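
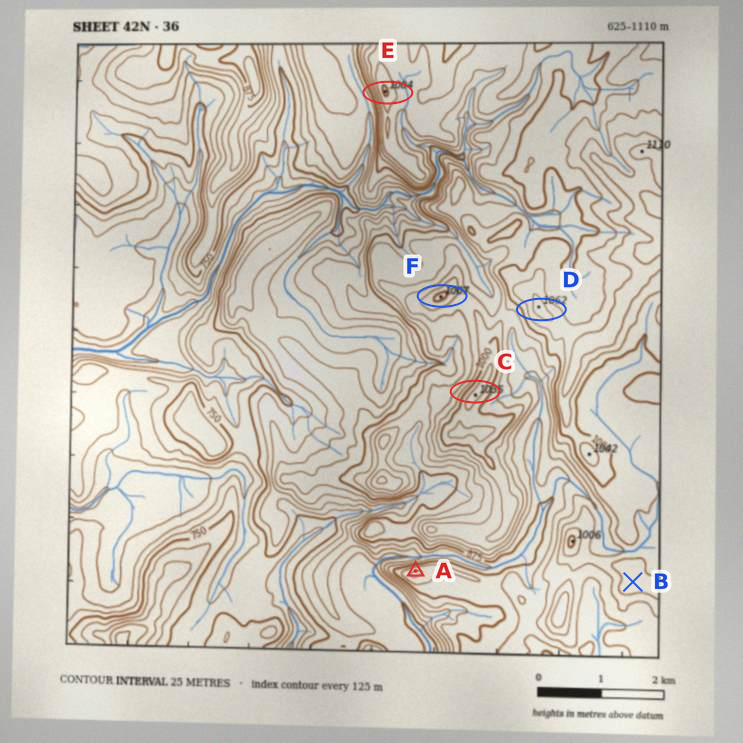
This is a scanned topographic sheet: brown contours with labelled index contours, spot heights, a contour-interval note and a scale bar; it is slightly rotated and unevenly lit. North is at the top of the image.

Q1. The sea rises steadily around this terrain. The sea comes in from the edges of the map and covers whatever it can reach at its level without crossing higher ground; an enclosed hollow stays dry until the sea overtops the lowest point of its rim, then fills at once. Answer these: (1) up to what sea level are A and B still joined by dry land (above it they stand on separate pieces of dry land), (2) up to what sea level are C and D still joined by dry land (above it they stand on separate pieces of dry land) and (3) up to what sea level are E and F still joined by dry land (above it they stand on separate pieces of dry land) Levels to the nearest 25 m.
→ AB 900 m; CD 975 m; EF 950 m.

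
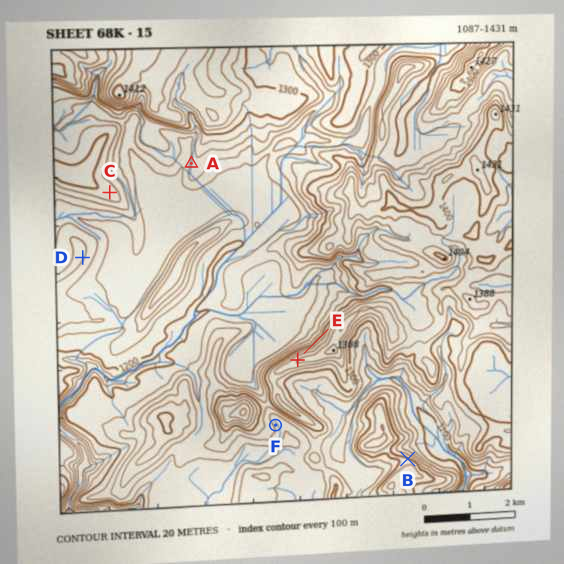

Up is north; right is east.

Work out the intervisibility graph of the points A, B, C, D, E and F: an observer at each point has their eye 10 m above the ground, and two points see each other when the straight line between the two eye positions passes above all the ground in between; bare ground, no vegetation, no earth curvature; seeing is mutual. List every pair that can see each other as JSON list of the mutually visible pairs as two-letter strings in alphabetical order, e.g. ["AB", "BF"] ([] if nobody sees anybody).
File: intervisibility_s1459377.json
["AC", "AD", "AE", "CD", "CE", "DE"]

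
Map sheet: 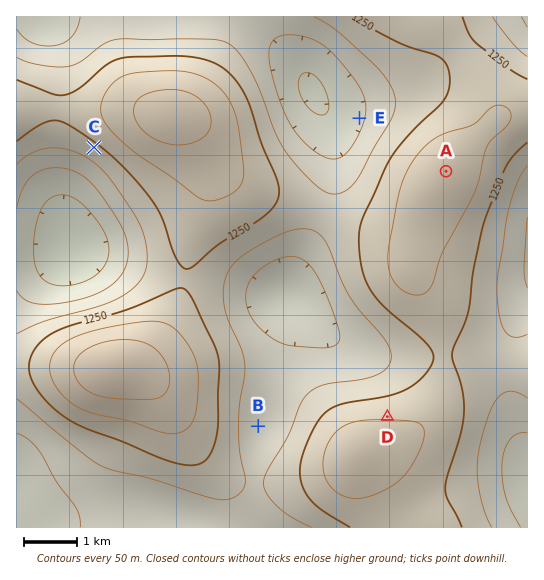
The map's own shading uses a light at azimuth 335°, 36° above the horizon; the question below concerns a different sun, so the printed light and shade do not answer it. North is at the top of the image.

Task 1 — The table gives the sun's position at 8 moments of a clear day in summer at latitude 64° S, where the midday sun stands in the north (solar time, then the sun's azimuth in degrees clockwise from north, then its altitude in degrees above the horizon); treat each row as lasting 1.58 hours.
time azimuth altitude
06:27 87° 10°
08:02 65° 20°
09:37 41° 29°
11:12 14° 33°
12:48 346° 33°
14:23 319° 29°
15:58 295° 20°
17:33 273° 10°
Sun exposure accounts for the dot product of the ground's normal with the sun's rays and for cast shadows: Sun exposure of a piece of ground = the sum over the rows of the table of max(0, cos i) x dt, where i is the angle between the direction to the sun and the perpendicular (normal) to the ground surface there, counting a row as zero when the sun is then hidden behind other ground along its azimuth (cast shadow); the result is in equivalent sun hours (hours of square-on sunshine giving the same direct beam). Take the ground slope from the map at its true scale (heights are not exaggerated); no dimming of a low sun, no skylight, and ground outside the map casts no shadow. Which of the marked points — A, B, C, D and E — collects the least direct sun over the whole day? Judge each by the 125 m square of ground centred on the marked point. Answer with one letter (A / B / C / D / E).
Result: C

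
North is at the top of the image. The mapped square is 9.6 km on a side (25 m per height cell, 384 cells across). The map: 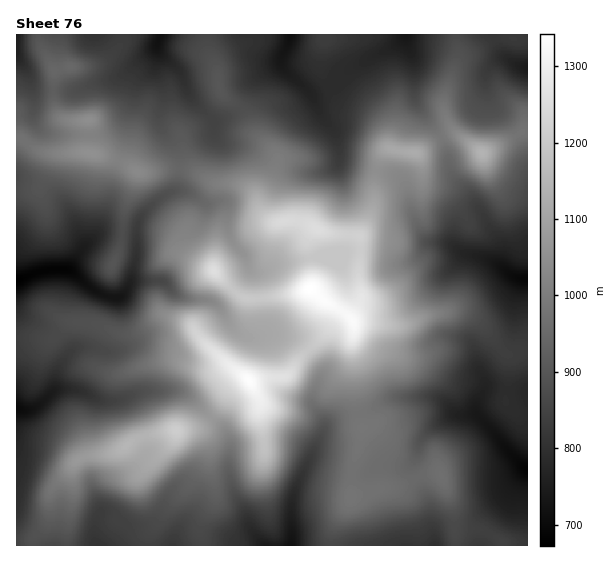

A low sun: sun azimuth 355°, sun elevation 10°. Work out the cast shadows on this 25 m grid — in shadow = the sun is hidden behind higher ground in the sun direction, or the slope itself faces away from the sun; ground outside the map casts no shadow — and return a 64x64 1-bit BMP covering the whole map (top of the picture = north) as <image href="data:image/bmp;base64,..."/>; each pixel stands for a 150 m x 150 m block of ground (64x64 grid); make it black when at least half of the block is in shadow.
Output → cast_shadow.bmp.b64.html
<image width="64" height="64" href="data:image/bmp;base64,Qk0+AgAAAAAAAD4AAAAoAAAAQAAAAEAAAAABAAEAAAAAAAACAAATCwAAEwsAAAIAAAAAAAAA////AAAAAAAAH/wH4HwAAAD//Afg/8AAAP/8B+D/4AAA//4P8H/gAAD//g/wB/QAAP/+D/AADAAA//8f8AAAAAH//x/wAAAAA/j/P/gAAAAB/H83+AAAAAD8P7H4AAAAAAAf/PwAAAAAAB+8/AAAAAAAD//+AAAAAAAAf/8wAAAAAAB//3AAAAAAAPH/+AAAYAAB+D/8AABwDAP4f//8ABH//5j///wAD8f/EP//+AAAAfwAH//wAAAAAAAP/wYAAAADAA//AAAAAAcAB//gAAAABAAD//sAAAAAAD8f/4AAAAAM/wA/gAAAAH//AA8AAAAA//4AAAAAGAP/+AAAAAA8B+AAAAAAAHw/wAAAAADAfPGAAAAAAf4McAAAAAAb/gQwAAAAADg+AAAAgAAAeBgAAAHDAAD4AMAAAcMAHPgA4QABwAAcOAHzAAAAAAB4A/OAAAAAAHgD88AAAAAM+Af74AAAAAz4D//wAAAAAPgf//AAAADB+D/4AAAAAeH8//AAAAAD4Pz/gAAAAAPgfgAAAAAAAAMDAAAAAAAAAAAAAAAAAAAAAAAAAAAAAAAAAAAAAAAAAAAAAAAAAAAAAAAAAAAAAAAAAAAAAAAAAAABAAAAAAAAAAOAAAAAAAAAAAAAAAAAAAAAAAAAAAAAAwAAAAAAAAAHAAAAAAAAAAAAAAAAAAAAAA=="/>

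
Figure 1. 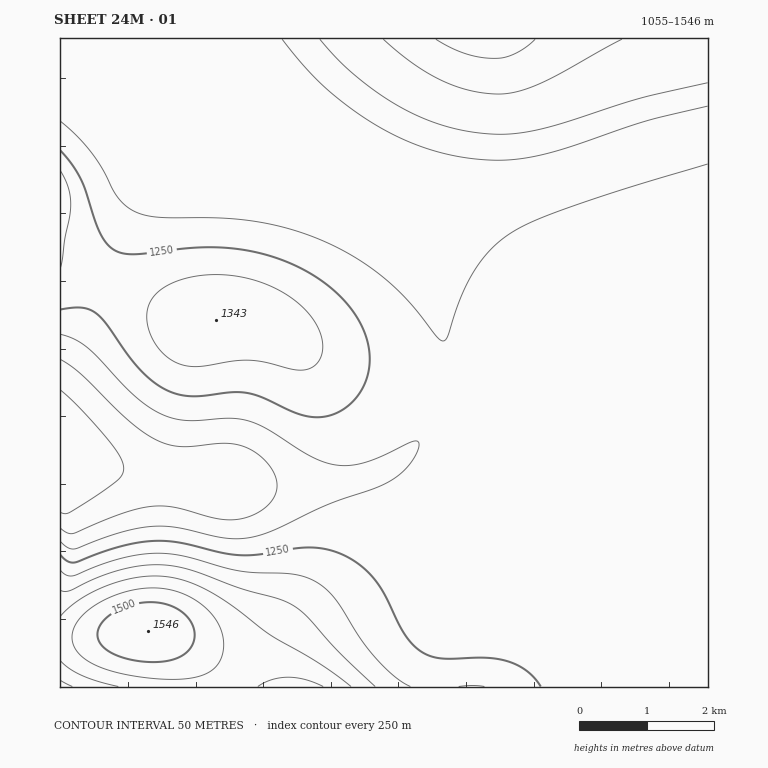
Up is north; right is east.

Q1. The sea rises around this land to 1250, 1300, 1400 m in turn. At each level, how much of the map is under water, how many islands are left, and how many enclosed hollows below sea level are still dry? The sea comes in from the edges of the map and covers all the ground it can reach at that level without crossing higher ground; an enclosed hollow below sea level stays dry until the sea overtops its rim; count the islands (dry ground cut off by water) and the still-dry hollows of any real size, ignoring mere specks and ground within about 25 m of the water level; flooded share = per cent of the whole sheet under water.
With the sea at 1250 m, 79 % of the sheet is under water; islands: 0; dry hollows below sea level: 0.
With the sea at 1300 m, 88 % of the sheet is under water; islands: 1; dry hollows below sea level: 0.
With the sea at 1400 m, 95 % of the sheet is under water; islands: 0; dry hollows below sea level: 0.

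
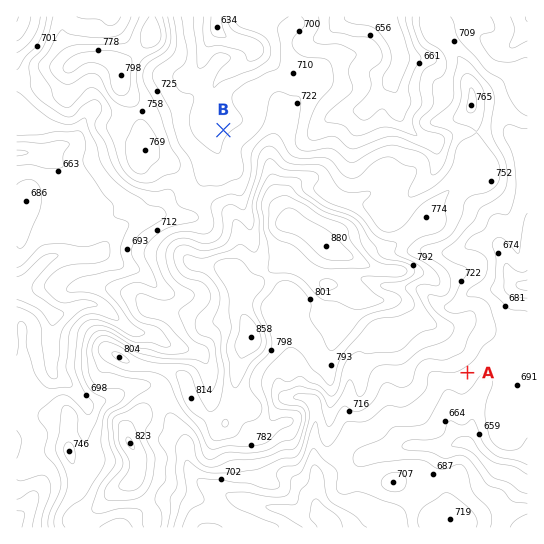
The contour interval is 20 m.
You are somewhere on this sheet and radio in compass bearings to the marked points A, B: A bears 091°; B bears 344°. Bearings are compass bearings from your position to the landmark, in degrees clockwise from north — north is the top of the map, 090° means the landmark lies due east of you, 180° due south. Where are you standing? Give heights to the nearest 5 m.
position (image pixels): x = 292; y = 370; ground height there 770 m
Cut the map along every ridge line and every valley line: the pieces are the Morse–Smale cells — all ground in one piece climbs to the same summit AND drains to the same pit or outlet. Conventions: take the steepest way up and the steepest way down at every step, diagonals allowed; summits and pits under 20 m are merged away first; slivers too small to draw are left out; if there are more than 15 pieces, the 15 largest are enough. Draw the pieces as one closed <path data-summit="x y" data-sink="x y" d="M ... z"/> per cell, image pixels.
<path data-summit="326 246" data-sink="527 483" d="M323 243l-4 0-20 18-16 0-16 13 17 17 3 6 0 5-8 15 12 32-2 12-10 18 4 15 6 4-5 1-8 12 1 12 12-2 16-9 22-4 3-4-2 41 17 27 8-4 10-11 10-4 13-1 21-7 42 2 9-4 9 0 27 26 16 4 17 11 1-122-10-2-20-21-24-14-13-1-12 4-8 0-19-9-20-18-32-1-9-3-19-10-15-2 0-14 4-21z"/><path data-summit="326 246" data-sink="383 17" d="M430 16l-133 0-2 9-8 8-2 12 3 12 13 26 0 8-9 15-9 8-12 33-2 15 6 29 12 22 3 11 19 8 20 16 30 13 6-1 10-9 12-3 14-7 26-22 8-14 16-17 18-14-1-17 7-11 0-14-16 0-22 9-11-1-11-5-11-12-7-13 2-9-7-22 5-9 3-12 29 1 10-6 9-8-16-19z"/><path data-summit="326 246" data-sink="17 289" d="M22 197l-6 1 0 200 17 3 16 14 20 3-1 27 8 29 10-3 2-4-4-32 4-17 0-9-3-4 28-6 14-10 22-4 6 4 6 8 16-6 10-2 6 14 8 9 12 8 12 3 6-16-17-7-3-5-2-24-5-14-5-5-29-7-21-12 6-8 5-23 0-12-19-18-20-7-19-12-30 1 4-16 11-16 0-6-13-8-28 1-12-2-7-3 0-5z"/><path data-summit="326 246" data-sink="527 285" d="M501 129l-25 4-1 13-7 11 1 17-18 14-16 17-8 14-26 22-14 7-12 3-13 10-31-12-4 22 0 14 15 2 19 10 9 3 32 1 20 18 19 9 8 0 12-4 13 1 24 14 20 21 9 1 1-214-17-14z"/><path data-summit="251 337" data-sink="17 289" d="M199 201l-3 1-3 9-4 5-34-1-29 9-27 29 22 12 20 7 19 18 0 12-5 23-6 8 21 12 29 7 5 5 4 9 3 29 3 5 17 7 5-9 0-23 4-16 4-10 7-8 0-8-10-24 3-20-11-10-4-8 10-12 1-25-5-15-9-8z"/><path data-summit="326 246" data-sink="217 27" d="M295 16l-78 0 0 14-9 13-5 16 7 10 13 6-10 12 0 19 3 12-3 23 10 21 9 8 4 7 5 26 8 19 6 31 11 22 17-14 16 0 22-19-12-10-21-10-1-9-12-22-6-29 0-9 11-34 17-20 4-8 0-8-10-20-6-18 2-12 8-8z"/><path data-summit="326 246" data-sink="330 527" d="M187 389l-10 2-16 8 10 20 14 22 2 21 8 15 16 11 33 13-6 0-10 12 11 9 0 6 92-1-15-22 1-26 27-8-16-26 2-41-3 4-22 4-26 13 6 13 2 31 8 12-9-6-15-2-6-6-6-29-8-7-16-22-4-2-6 16-12-3-14-10z"/><path data-summit="121 77" data-sink="17 153" d="M105 57l-20 0-11 6-6 7-3 23-10 6-12 16-10 7 0 31 18 4 25 22 12 16 3 8-2 14 9 3 43-15 8-11 0-15-12-18 8-12-6-36-18-27-1-19-7-7z"/><path data-summit="450 519" data-sink="527 483" d="M467 443l-9 0-9 4-42-2-38 10-25 18 0 13 53-3 17 10 21 24 16 3 3 8 73 0 1-43-18-12-16-4z"/><path data-summit="121 77" data-sink="217 27" d="M137 52l-16 13-1 17 19 31 6 37 8 6 16 7 6 6 10 18 2 8 8 6 10-26 14-16 0-6-6-12 0-12 3-8-3-34 10-12-13-6-7-9-4 9-10 8-24-2-18-11z"/><path data-summit="251 337" data-sink="527 483" d="M266 275l-13 12-9 2-3 20 10 24 0 8-8 10-7 24 0 18 12 13 1 17 9 12 5 0 16-10-3-4 0-10 4-8 5-4 4-1-6-4-4-11 1-8 8-12 3-9-2-11-10-26 8-15 0-5-3-6z"/><path data-summit="471 105" data-sink="383 17" d="M449 45l-20 14-28-2-4 13-5 9 7 22-2 9 4 9 14 16 16 6 6 0 22-9 17-1-5-22 0-23-8-23z"/><path data-summit="130 443" data-sink="17 289" d="M149 385l-14 2-22 12-28 6 3 4 0 9-4 17 4 32-2 4-9 3 0 8 2 16 7 7 13 0 15-14 16-8 5-5 4-15-3-10-8-14-1-9 10-13 24-19-6-9z"/><path data-summit="450 519" data-sink="330 527" d="M343 472l-20 4-6 3-1 26 15 23 122-1-2-7-16-3-21-24-12-8-5-2-20 0-22 1-12 4z"/><path data-summit="130 443" data-sink="330 527" d="M161 399l-10 5-14 13-10 13 1 9 9 18 0 16 6 3 15 3 20 13 31 11 18 12 11-14 6 0-33-13-16-11-8-15-2-21-14-22z"/>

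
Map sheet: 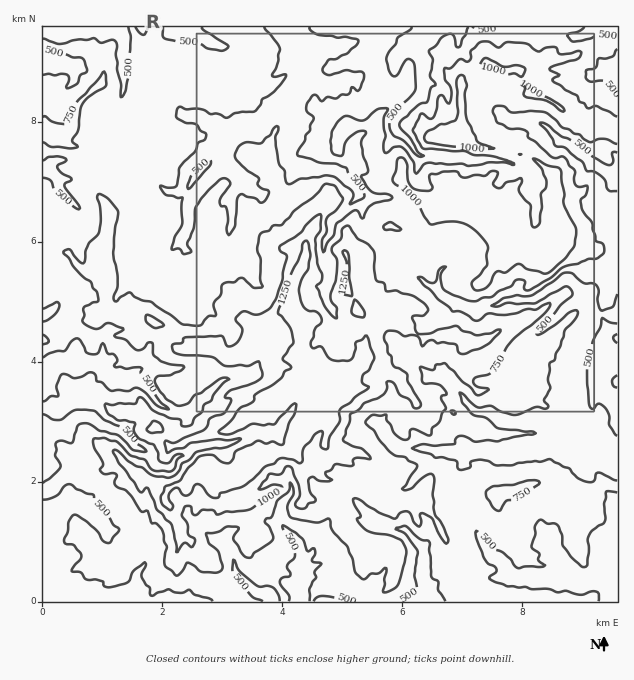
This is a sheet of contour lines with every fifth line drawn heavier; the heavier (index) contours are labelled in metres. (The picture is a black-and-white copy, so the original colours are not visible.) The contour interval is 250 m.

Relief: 290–1470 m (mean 730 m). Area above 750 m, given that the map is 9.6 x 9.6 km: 36.6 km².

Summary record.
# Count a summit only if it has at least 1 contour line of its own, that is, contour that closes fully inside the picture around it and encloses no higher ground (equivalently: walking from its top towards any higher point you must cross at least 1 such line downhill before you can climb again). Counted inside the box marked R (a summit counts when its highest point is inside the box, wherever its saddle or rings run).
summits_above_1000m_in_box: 7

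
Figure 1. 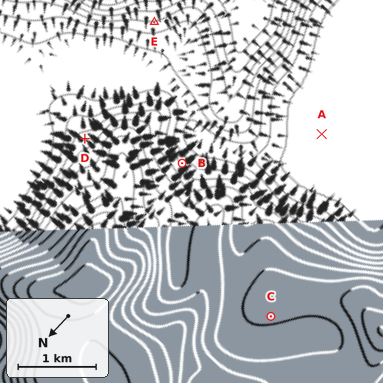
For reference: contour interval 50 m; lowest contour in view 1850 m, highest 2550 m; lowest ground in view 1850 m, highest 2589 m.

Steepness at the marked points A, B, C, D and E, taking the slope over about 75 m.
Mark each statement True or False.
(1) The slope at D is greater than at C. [True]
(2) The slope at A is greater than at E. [False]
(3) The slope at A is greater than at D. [False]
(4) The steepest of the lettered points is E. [False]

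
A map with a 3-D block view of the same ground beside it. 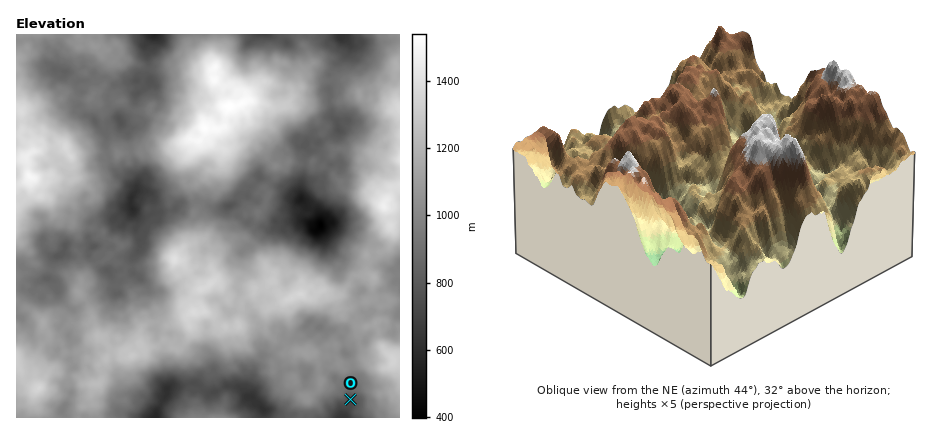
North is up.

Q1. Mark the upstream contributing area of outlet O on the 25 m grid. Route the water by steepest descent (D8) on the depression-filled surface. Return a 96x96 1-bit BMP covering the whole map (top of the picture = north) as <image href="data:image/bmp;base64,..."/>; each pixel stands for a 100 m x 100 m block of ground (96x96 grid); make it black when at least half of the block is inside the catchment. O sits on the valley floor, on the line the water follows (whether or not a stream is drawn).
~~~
<image width="96" height="96" href="data:image/bmp;base64,Qk2+BAAAAAAAAD4AAAAoAAAAYAAAAGAAAAABAAEAAAAAAIAEAAATCwAAEwsAAAIAAAAAAAAA////AAAAAAAAAAAAAAAAAAAAAAAAAAAAAAAAAAAAAAAAAAAAAAAAAAAAAAAAAAAAAAAAAAAAAAAAAAAAAAAAAAAAAAAAAAAAAAAAAAAAGAAAAAAAAAAAAAAAHDwAAAAAAAAAAAAAH/8AAAAAAAAAAAAAH/8AAAAAAAAAAAAAP/8AAAAAAAAAAAAAP/8AAAAAAAAAAAAAP/8AAAAAAAAAAAAAP/8AAAAAAAAAAAAAf/8AAAAAAAAAAAAA//8AAAAAAAAAAAAP//wAAAAAAAAAAAH///AAAAAAAAAAAA////AAAAAAAAAAAB///+AAAAAAAAAAAH///+AAAAAAAAAAAP///+AAAAAAAAAAAf///+AAAAAAAAAAA////8AAAAAAAAAAA///+AAAAAAAAAAAA///8AAAAAAAAAAAA///wAAAAAAAAAAAA///wAAAAAAAAAAAAf//gAAAAAAAAAAAAH//AAAAAAAAAAAAAB//AAAAAAAAAAAAAAf+AAAAAAAAAAAAAADoAAAAAAAAAAAAAABAAAAAAAAAAAAAAAAAAAAAAAAAAAAAAAAAAAAAAAAAAAAAAAAAAAAAAAAAAAAAAAAAAAAAAAAAAAAAAAAAAAAAAAAAAAAAAAAAAAAAAAAAAAAAAAAAAAAAAAAAAAAAAAAAAAAAAAAAAAAAAAAAAAAAAAAAAAAAAAAAAAAAAAAAAAAAAAAAAAAAAAAAAAAAAAAAAAAAAAAAAAAAAAAAAAAAAAAAAAAAAAAAAAAAAAAAAAAAAAAAAAAAAAAAAAAAAAAAAAAAAAAAAAAAAAAAAAAAAAAAAAAAAAAAAAAAAAAAAAAAAAAAAAAAAAAAAAAAAAAAAAAAAAAAAAAAAAAAAAAAAAAAAAAAAAAAAAAAAAAAAAAAAAAAAAAAAAAAAAAAAAAAAAAAAAAAAAAAAAAAAAAAAAAAAAAAAAAAAAAAAAAAAAAAAAAAAAAAAAAAAAAAAAAAAAAAAAAAAAAAAAAAAAAAAAAAAAAAAAAAAAAAAAAAAAAAAAAAAAAAAAAAAAAAAAAAAAAAAAAAAAAAAAAAAAAAAAAAAAAAAAAAAAAAAAAAAAAAAAAAAAAAAAAAAAAAAAAAAAAAAAAAAAAAAAAAAAAAAAAAAAAAAAAAAAAAAAAAAAAAAAAAAAAAAAAAAAAAAAAAAAAAAAAAAAAAAAAAAAAAAAAAAAAAAAAAAAAAAAAAAAAAAAAAAAAAAAAAAAAAAAAAAAAAAAAAAAAAAAAAAAAAAAAAAAAAAAAAAAAAAAAAAAAAAAAAAAAAAAAAAAAAAAAAAAAAAAAAAAAAAAAAAAAAAAAAAAAAAAAAAAAAAAAAAAAAAAAAAAAAAAAAAAAAAAAAAAAAAAAAAAAAAAAAAAAAAAAAAAAAAAAAAAAAAAAAAAAAAAAAAAAAAAAAAAAAAAAAAAAAAAAAAAAAAAAAAAAAAAAAAAAAAAAAAAAAAAAAAAAAAAAAAAAAAAAAAAAAAAAAAAAAAAAAAAAAAAAAAAAAAAAAAAAAAAAAAAAAAAAAAAAAAAAAAAA="/>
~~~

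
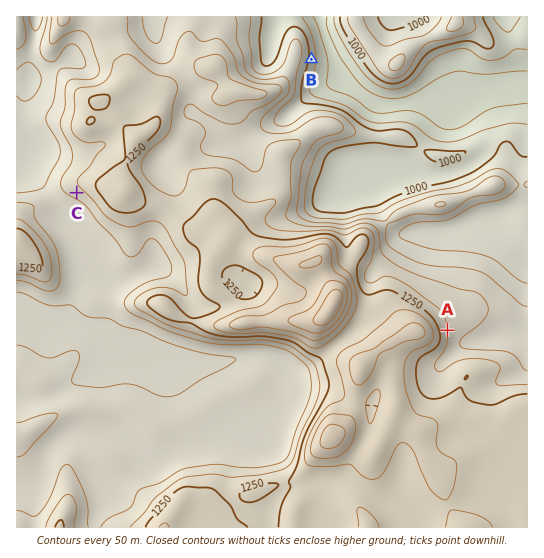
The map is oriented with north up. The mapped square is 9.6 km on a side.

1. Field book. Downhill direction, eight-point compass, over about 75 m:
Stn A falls E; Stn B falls E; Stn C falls SW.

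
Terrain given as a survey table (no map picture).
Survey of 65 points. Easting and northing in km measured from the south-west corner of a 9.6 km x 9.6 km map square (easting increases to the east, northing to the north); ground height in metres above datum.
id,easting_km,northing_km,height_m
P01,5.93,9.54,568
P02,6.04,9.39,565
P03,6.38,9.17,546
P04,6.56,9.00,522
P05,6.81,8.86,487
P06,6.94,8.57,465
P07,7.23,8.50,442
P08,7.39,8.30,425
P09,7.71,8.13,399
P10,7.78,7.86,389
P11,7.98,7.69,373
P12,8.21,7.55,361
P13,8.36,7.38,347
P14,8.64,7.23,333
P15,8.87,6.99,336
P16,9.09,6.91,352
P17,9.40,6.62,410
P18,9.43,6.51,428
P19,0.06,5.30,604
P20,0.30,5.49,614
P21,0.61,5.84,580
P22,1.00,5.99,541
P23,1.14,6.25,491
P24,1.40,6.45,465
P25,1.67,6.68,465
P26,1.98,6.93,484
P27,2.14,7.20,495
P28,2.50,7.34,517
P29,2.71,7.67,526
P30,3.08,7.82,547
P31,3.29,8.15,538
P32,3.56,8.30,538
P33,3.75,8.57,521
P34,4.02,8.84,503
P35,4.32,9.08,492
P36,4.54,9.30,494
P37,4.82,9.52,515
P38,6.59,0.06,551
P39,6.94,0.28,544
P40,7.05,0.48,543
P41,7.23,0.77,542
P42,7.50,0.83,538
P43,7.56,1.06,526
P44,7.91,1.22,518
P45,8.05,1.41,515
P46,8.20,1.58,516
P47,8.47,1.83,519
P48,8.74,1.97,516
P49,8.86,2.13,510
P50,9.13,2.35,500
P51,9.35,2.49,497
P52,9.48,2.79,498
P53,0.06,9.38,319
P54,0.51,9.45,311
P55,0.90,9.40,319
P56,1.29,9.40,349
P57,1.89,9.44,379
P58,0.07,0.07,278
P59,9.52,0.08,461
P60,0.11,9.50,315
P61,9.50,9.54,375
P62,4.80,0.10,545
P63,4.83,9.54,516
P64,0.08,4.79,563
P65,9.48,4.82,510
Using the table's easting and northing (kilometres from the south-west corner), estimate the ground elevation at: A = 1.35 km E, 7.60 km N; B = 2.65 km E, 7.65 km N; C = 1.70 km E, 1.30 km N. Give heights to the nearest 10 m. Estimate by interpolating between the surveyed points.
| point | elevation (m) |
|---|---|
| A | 430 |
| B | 520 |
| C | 340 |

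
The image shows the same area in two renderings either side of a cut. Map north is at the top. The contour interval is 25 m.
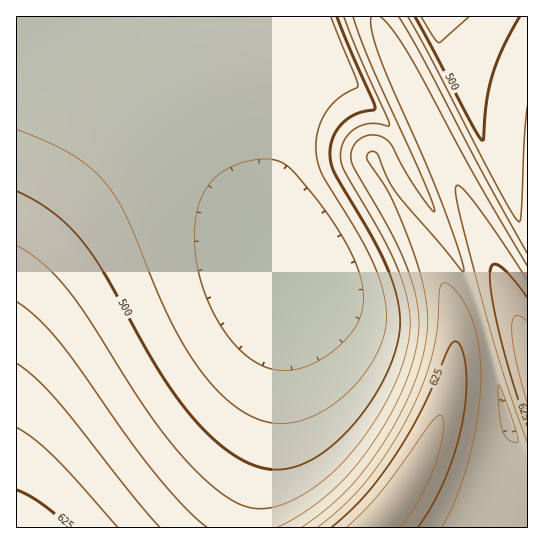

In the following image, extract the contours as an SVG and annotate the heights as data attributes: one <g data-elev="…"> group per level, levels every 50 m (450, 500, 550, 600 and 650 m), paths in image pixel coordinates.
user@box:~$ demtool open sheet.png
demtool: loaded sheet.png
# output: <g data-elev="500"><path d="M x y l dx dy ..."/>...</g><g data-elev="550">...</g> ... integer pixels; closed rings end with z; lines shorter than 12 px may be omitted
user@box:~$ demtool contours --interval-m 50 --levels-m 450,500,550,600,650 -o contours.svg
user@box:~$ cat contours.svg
<g data-elev="450"><path d="M277 370l-15-4-13-9-14-12-11-15-11-19-9-21-6-20-3-21 0-19 2-17 4-15 8-13 9-10 12-8 15-5 16-3 14 1 11 5 9 9 23 27 19 26 14 26 8 20 4 20 0 16-5 13-8 13-12 12-15 11-16 8-16 4z"/></g><g data-elev="500"><path d="M337 17l38 90-1 3-12 2-9 4-14 11-4 7-4 9-1 10 1 9 5 13 35 61 16 32 10 31 3 27-3 17-6 20-9 20-11 18-13 18-15 16-16 14-14 10-14 6-12 4-12 1-10-2-12-3-14-7-25-18-24-26-24-32-20-33-41-75-22-32-14-16-15-13-17-12-20-10"/><path d="M520 17l-17 32-11 26-5 24-3 39-2 2-11-16-56-107"/></g><g data-elev="550"><path d="M207 527l-24-21-32-37-27-36-49-70-20-26-20-21-18-14"/><path d="M527 253l-46-83-59-113-23-40"/><path d="M353 17l17 45 50 109 14 38 0 3-15-19-15-23-12-24-5-6-8-4-9-1-8 3-7 5-4 11 1 11 41 72 18 42 7 32 0 28-6 27-11 28-16 31-20 29-19 23-20 19-24 18-25 13"/></g><g data-elev="600"><path d="M118 527l-63-69-20-18-18-12"/><path d="M442 527l15-32 12-37 9-40 3-39-2-32-7-28-13-24-8-9-6-3-4 2-1 5-3 39-6 30-9 28-14 30-20 34-23 32-22 23-26 21"/><path d="M527 280l-49-73-15-18-6-4-1 8 3 20 27 102 20 67 21 60"/></g><g data-elev="650"><path d="M400 527l19-28 16-34 8-34 0-12-2-4-4 2-7 7-51 70-32 33"/><path d="M527 321l-6-5-6 0-2 4-1 9 3 29 12 45"/></g>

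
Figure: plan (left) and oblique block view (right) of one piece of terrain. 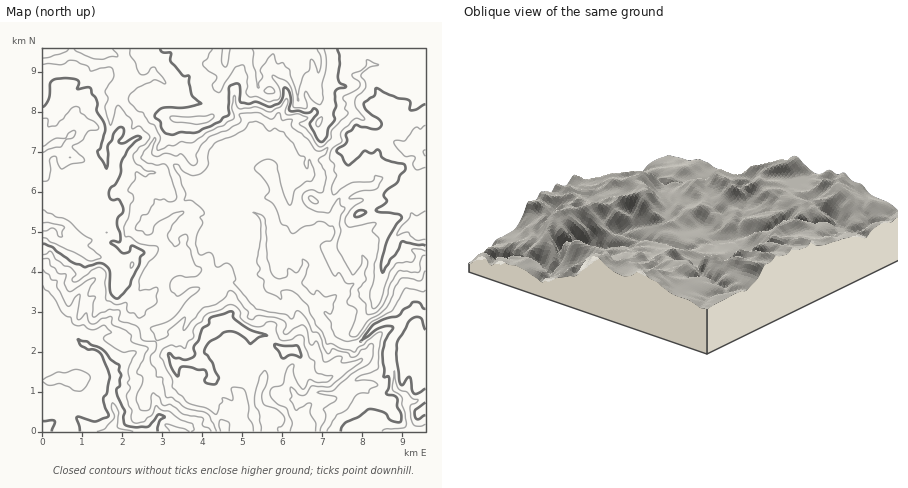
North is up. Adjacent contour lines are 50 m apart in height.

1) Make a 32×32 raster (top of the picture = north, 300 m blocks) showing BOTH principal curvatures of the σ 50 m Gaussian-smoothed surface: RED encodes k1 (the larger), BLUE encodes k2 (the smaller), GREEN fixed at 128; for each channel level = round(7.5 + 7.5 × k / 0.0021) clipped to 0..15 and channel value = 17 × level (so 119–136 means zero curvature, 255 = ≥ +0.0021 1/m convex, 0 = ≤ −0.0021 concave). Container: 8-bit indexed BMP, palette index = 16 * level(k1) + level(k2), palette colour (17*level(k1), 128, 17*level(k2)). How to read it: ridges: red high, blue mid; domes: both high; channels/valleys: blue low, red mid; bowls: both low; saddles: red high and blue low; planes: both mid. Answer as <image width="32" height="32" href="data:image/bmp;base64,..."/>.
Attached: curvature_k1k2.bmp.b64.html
<image width="32" height="32" href="data:image/bmp;base64,Qk02CAAAAAAAADYEAAAoAAAAIAAAACAAAAABAAgAAAAAAAAEAAATCwAAEwsAAAABAAAAAAAAAIAAABGAAAAigAAAM4AAAESAAABVgAAAZoAAAHeAAACIgAAAmYAAAKqAAAC7gAAAzIAAAN2AAADugAAA/4AAAACAEQARgBEAIoARADOAEQBEgBEAVYARAGaAEQB3gBEAiIARAJmAEQCqgBEAu4ARAMyAEQDdgBEA7oARAP+AEQAAgCIAEYAiACKAIgAzgCIARIAiAFWAIgBmgCIAd4AiAIiAIgCZgCIAqoAiALuAIgDMgCIA3YAiAO6AIgD/gCIAAIAzABGAMwAigDMAM4AzAESAMwBVgDMAZoAzAHeAMwCIgDMAmYAzAKqAMwC7gDMAzIAzAN2AMwDugDMA/4AzAACARAARgEQAIoBEADOARABEgEQAVYBEAGaARAB3gEQAiIBEAJmARACqgEQAu4BEAMyARADdgEQA7oBEAP+ARAAAgFUAEYBVACKAVQAzgFUARIBVAFWAVQBmgFUAd4BVAIiAVQCZgFUAqoBVALuAVQDMgFUA3YBVAO6AVQD/gFUAAIBmABGAZgAigGYAM4BmAESAZgBVgGYAZoBmAHeAZgCIgGYAmYBmAKqAZgC7gGYAzIBmAN2AZgDugGYA/4BmAACAdwARgHcAIoB3ADOAdwBEgHcAVYB3AGaAdwB3gHcAiIB3AJmAdwCqgHcAu4B3AMyAdwDdgHcA7oB3AP+AdwAAgIgAEYCIACKAiAAzgIgARICIAFWAiABmgIgAd4CIAIiAiACZgIgAqoCIALuAiADMgIgA3YCIAO6AiAD/gIgAAICZABGAmQAigJkAM4CZAESAmQBVgJkAZoCZAHeAmQCIgJkAmYCZAKqAmQC7gJkAzICZAN2AmQDugJkA/4CZAACAqgARgKoAIoCqADOAqgBEgKoAVYCqAGaAqgB3gKoAiICqAJmAqgCqgKoAu4CqAMyAqgDdgKoA7oCqAP+AqgAAgLsAEYC7ACKAuwAzgLsARIC7AFWAuwBmgLsAd4C7AIiAuwCZgLsAqoC7ALuAuwDMgLsA3YC7AO6AuwD/gLsAAIDMABGAzAAigMwAM4DMAESAzABVgMwAZoDMAHeAzACIgMwAmYDMAKqAzAC7gMwAzIDMAN2AzADugMwA/4DMAACA3QARgN0AIoDdADOA3QBEgN0AVYDdAGaA3QB3gN0AiIDdAJmA3QCqgN0Au4DdAMyA3QDdgN0A7oDdAP+A3QAAgO4AEYDuACKA7gAzgO4ARIDuAFWA7gBmgO4Ad4DuAIiA7gCZgO4AqoDuALuA7gDMgO4A3YDuAO6A7gD/gO4AAID/ABGA/wAigP8AM4D/AESA/wBVgP8AZoD/AHeA/wCIgP8AmYD/AKqA/wC7gP8AzID/AN2A/wDugP8A/4D/AIeHiJaVk7LCspDXonKjtceFppSXx5TnhXV2h5aktLC0h4eGh6jHgbbHkYGXhnPWhoW4hIXGpKSmloWGhobYoOiGhoeXl4KVqOmQtpfYx5aWhba2tZWC1benp3WW19iAooeHh5eGsqWWx5O3x5WWlpV1tqWUk+WAkZKTt6bEoLPGl6eoqJe1g6eVpnTWdJa4pra3hOmQ6NTo54OCo8TApaiHh4aGl5KUl6aWtsa3t5Z2h4eGpZK1p5S29ta3pcCWhoeHh4elhJdzg7bolpSmhoeFpoWW19eloufD5dhyw6iXh4eGdZW4t7a2o5SEptaFhnW3hOWV57OisMCg96Sxp4eHhpSEo4KDhLZ1hoWVyLaW99bGtoLXpJDXtveQ9LDHloaGtNPogsaXp5aWloOlyNekgre3o8eEsqZ11sWQoqG0dpazxMa1o7fHppamhZR1tqaEg5OUt5KTlqZ0+LaWlaR1h8WilbXYkpandoa3hXTHlYaWlbiStaeUhLfXx4V1p4WT6KKTtceldaZ1dpWVhaSGh5aTgqSXh6a0g5b3dXS2lKaSxmKjlueEhbeWpqeVuIaXg7iWlZeGlqejlveEl8OClpfH98am16aWhLimpoaGl6eDp5eVh4eFt5SE56W3kpKnx7aEhJLGprempZV1hneHqIOXl4WYp7W3loWlxpGUtbi3paXIxYN1lpWVt3WHiIeng5eXhoV1dLaHh4T2tci3t5WFl5alhnWVx5WkloaYhqiDl5enhoaS2JZ1dILWp5Z0hoeXlrmFh4WSxbinhoalk4aXlpWlt4Gj2MbHxraGhneHh4aWpqaXhrelhYZ2hoeXl7eFtfrEwsTEpaWWdoaWloeHh5eGhYWXt4aEhZeHh3d2p4WVlITYkpKDhaaHhreldXanlZiGt8ingpaWhZeHh5eXh4Z1hZa3t5WFhLaGlLXXxpeUl6WToKCEyJeGhoeGqJeGh5THlqeGdpiGg8fGtaN0haWnpoH1pZWmdXZ2h4eGhnaHk7Dm15aWhqbYtoW3x5amkbbF+aDGhqeFdYWFdpd2hoWV+YDGuLemppaGloant8mR2KOgk6int8emlqZ1hZWTxufWoKK3g4aXhaemdaeVlYHXkKS3yKemttfnoHSVofOQoOa2sZG3l4d2hoWVl5eok7HGqIWFdoV1lcPTtrfYoPmytpeAyZiHh4eHhriVppaFdJaoqIWGh5e4k5LHx+mQ9NWFlcagtoeHh4eXl5eVp7iUhJOEhoeGlpW1hKe2kaXGtKWGlJHIl4aYh4V2l5WCo6OEuIWHl4aXlseEtpWWhceVxoamtYOElYWHl5aTpbi3o6eYl5WmloZ11oaVt4aWpqalhoaUp5eHl4Y="/>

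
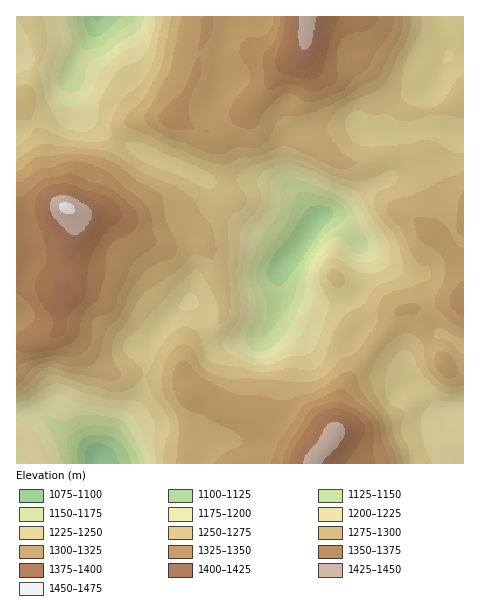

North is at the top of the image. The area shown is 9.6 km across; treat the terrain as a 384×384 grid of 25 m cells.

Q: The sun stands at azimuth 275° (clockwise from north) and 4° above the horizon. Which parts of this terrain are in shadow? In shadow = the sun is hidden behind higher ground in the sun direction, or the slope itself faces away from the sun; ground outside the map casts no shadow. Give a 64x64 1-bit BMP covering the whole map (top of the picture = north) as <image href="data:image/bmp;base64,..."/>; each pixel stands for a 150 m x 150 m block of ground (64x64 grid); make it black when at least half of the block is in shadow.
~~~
<image width="64" height="64" href="data:image/bmp;base64,Qk0+AgAAAAAAAD4AAAAoAAAAQAAAAEAAAAABAAEAAAAAAAACAAATCwAAEwsAAAIAAAAAAAAA////AAAAAAAH/AAAAA///wf8AAAAB///D/gAAAAH//8P4AAAAAP//wwAAAAAA///AAAAAAAB//8AAAAAAAH//AAAAAAAAP/wcAAAAAAA/wD8AAAAAAD/AP8AAAAAAP8A/wAAAAAA/gD+AAAAAAB+AHwAAHgAADwDOAAAeAAAHgMAH8B4wAAeAwAf4HvgAA4CAf/wZ/AABgAB//gH+AAAAAD/+AP8AAAAAP/8A/4AAAAA+/4B/gAAAAD7/4H/AAAAAP//g/8AAAAAf/+D/wAAAAB/+4P/AAAAAHnxg/8AAAAAeOHH/4AAAAB4Acf/gYAAAHwBh//DgAAAfwOH/8OAAAB/A4//wQAAAD+DB//gAAAAP/8H/+AAAAA//4P/8AAAAD//AH/4AAAAf/wAf/gAAADj4AB/8AAAAIOAAD/AAAAAAAAAH4AAAAAAAAAfAAAAAACAAB4AAAAAAcAAAAAAAAABgAAAAAAAAAAAAAgAAAAAAAAAHAAAAAAAAAAcAAAAAAAAABwAAAAAAAAAGAMAAAAAAAAYB4AADAAAABwHgAAfAAAADAfAAD+AAAAGA/AAH4AAAAAD/gAfgAAAAAP/wB+AAAAAB5/gD4AAAAA/n/APwAAAAD/f+A/AAAAAP+/8D/AAAAA/7/wP+AAAAD/n/A/4AAAAP8f+D/wAAAA/h/4P+AAAAB+H+A=="/>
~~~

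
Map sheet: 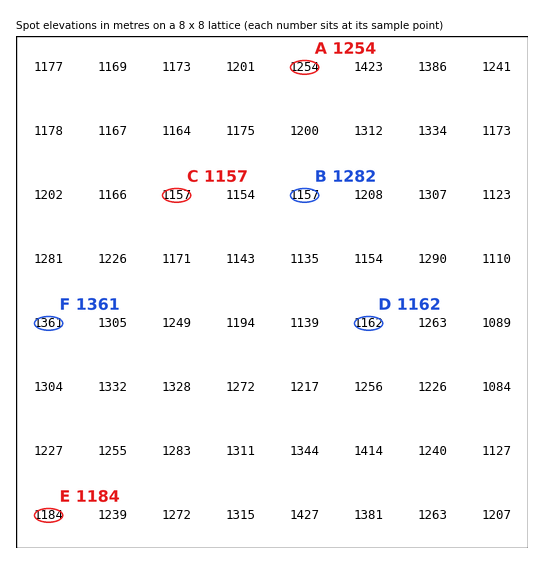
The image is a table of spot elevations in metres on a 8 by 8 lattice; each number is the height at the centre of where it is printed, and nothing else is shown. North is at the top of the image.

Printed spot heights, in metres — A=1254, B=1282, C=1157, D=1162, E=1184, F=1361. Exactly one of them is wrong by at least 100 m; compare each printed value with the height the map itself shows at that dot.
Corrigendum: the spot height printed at B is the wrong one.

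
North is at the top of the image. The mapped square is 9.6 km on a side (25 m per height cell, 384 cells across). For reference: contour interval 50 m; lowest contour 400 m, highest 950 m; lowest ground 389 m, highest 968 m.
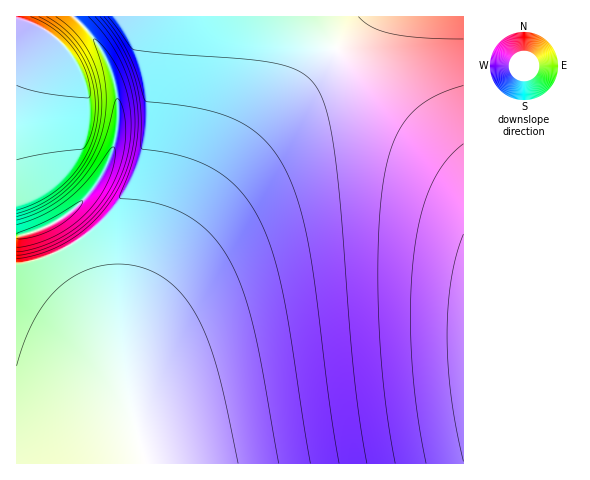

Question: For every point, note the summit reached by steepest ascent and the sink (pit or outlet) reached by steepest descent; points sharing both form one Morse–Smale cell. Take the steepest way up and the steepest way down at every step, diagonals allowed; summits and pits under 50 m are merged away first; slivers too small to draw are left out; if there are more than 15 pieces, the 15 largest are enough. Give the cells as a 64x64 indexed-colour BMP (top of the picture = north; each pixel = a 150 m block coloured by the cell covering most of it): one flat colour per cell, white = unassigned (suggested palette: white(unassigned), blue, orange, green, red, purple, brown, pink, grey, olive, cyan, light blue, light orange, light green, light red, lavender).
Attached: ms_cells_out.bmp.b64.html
<image width="64" height="64" href="data:image/bmp;base64,Qk12CAAAAAAAAHYAAAAoAAAAQAAAAEAAAAABAAQAAAAAAAAIAAATCwAAEwsAABAAAAAAAAAA////ALR3HwAOf/8ALKAsACgn1gC9Z5QAS1aMAMJ34wB/f38AIr28AM++FwDox64AeLv/AIrfmACWmP8A1bDFABERERERERERERERERERERERERERERERERERERERERERERERERERERERERERERERERERERERERERERERERERERERERERERERERERERERERERERERERERERERERERERERERERERERERERERERERERERERERERERERERERERERERERERERERERERERERERERERERERERERERERERERERERERERERERERERERERERERERERERERERERERERERERERERERERERERERERERERERERERERERERERERERERERERERERERERERERERERERERERERERERERERERERERERERERERERERERERERERERERERERERERERERERERERERERERERERERERERERERERERERERERERERERERERERERERERERERERERERERERERERERERERERERERERERERERERERERERERERERERERERERERERERERERERERERERERERERERERERERERERERERERERERERERERERERERERERERERERERERERERERERERERERERERERERERERERERERERERERERERERERERERERERERERERERERERERERERERERERERERERERERERERERERERERERERERERERERERERERERERERERERERERERERERERERERERERERERERERERERERERERERERERERERERERERERERERERERERERERERERERERERERERERERERERERERERERERERERERERERERERERERERERERERERERERERERERERERERERERERERERERERERERERERERERERERERERERERERERERERERERERERERERERERERERERERERERERERERERERERERERERERERERERERERERERERERERERERERERERERERERERERERERERERERERERERERERERERERERERERERERERERERERERERERERERERERERERERERERERERERERERERERERERERERERERERERERERERERERERERERERERERERERERERERERERERERERERERERERERERERERERERERERERERERERERERERERERERERERERERERERERERERERERERERERERERERERERERERERERERERERERERERERERERERERERERERERERERERERERERERFERBEREREREREREREREREREREREREREREREREREREREURERBERERERERERERERERERERERERERERERERERERERRERERBERERERERERERERERERERERERERERERERERERFERERERBERERERERERERERERERERERERERERERERERESIkREREQRERERERERERERERERERERERERERERERERERIiIiREREEREREREREREREREREREREREREREREREREREiIiIkRERBERERERERERERERERERERERERERERERERESIiIiJEREQRERERERERERERERERERERERERERERERERIiIiIiREREEREREREREREREREREREREREREREREREREiIiIiIkREQRERERERERERERERERERERERERERERERESIiIiIiJEREERERERERERERERERERERERERERERERERIiIiIiIiREQREREREREREREREREREREREREREREREREiIiIiIiJEREERERERERERERERERERERERERERERERESIiIiIiIiREQRERERERERERERERERERERERERERERERIiIiIiIiJEREERERERERERERERERERERERERERERERMiIiIiIiIiREQRERERERERERERERERERERERERERERMyIiIiIiIiJERBERERERERERERERERERERERERERERMzIiIiIiIiIkREQRERERERERERERERERERERERERERMzMiIiIiIiIiRERBERERERERERERERERERERERERERMzMyIiIiIiIiIkREERERERERERERERERERERERERERMzMzIiIiIiIiIiREQRERERERERERERERERERERERERMzMzMiIiIiIiIiJERBERERERERERERERERERERERERMzMzMyIiIiIiIiIkREERERERERERERERERERERERETMzMzMzIiIiIiIiIkREQRERERERERERERERERERERETMzMzMzMiIiIiIiIiRERBERERERERERERERERERERETMzMzMzMyIiIiIiIiJEREERERERERERERERERERERETMzMzMzMzIiIiIiIiIkRERBERERERERERERERERERETMzMzMzMzMiIiIiIiIkREREERERERERERERERERERETMzMzMzMzMyIiIiIiIiREREQRERERERERERERERERETMzMzMzMzMzIiIiIiIiJERERBERERERERERERERERETMzMzMzMzMzMiIiIiIiJEREREERERERERERERERERETMzMzMzMzMzMyIiIiIiJEREREQRERERERERERERERETMzMzMzMzMzMzIiIiIiIkRERERBEREREREREREREREzMzMzMzMzMzMzMiIiIiIkREREREEREREREREREREREzMzMzMzMzMzMzMyIiIiIkRERERERBEREREREREREREzMzMzMzMzMzMzMz"/>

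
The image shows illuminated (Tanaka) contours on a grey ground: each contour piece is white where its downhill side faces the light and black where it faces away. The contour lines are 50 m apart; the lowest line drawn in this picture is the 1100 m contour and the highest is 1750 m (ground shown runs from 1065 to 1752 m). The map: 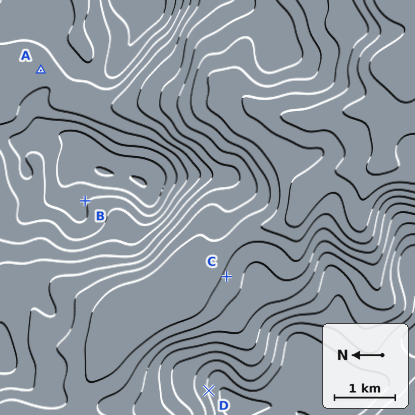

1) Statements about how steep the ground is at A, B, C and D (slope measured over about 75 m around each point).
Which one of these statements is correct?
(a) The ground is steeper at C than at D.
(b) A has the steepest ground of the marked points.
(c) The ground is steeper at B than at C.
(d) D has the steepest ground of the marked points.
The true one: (d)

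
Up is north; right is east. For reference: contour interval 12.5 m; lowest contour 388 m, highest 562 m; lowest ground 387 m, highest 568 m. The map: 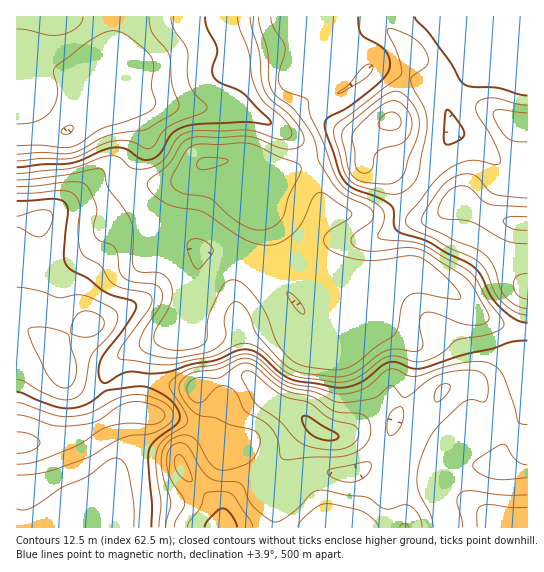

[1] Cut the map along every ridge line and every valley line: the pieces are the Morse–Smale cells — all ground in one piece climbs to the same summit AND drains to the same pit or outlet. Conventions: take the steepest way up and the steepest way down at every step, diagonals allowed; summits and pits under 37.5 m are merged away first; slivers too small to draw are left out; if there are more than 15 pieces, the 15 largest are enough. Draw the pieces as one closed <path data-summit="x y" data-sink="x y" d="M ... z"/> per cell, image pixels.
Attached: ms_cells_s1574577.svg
<path data-summit="221 527" data-sink="67 130" d="M293 16l-277 1 0 306 33 17 4 5 8 16 4 14 17 10 21 3 23-8 23 0 48 9 10 20 1 10-5 12-23 24 0 10 9 14 30 28 2 6 1 15 305 0 0-197-18-3-24-9-34-27-25-15-15-5-17 4-35 15-11 15-17 15-18 0-9-7-12-16 0-4 9-12 3-8 1-32 7-13 15-16-8-19-7-29-8-16-11-12-23-14-32-14-57-2-27-4-57 0 8-24 13-15 25 0 47-12 19 0 16 4 13 0 41-9 14-8z"/><path data-summit="391 121" data-sink="67 130" d="M527 16l-233 0-1 23-14 8-41 9-13 0-16-4-19 0-47 12-25 0-13 15-8 24 57 0 27 4 50 1 23 7 39 22 11 12 8 16 7 29 8 19 48 2 30-12 15-14 33-56-9-31 1-4 32-32 6-10 45-9z"/><path data-summit="522 223" data-sink="67 130" d="M527 48l-16 1-28 7-6 10-32 32-1 4 9 31-16 24-12 24-16 19-20 11-14 4-49-2-10 10-11 19-1 32-3 8-9 12 3 8 14 17 8 4 14-2 17-15 11-15 35-15 17-4 7 1 33 19 34 27 24 9 19 2z"/><path data-summit="221 527" data-sink="17 443" d="M19 324l-3 1 0 202 205 1 0-15-2-6-30-28-9-14 0-10 23-24 5-12-1-10-10-19-48-10-23 0-23 8-21-3-17-10-4-14-8-16-4-5z"/>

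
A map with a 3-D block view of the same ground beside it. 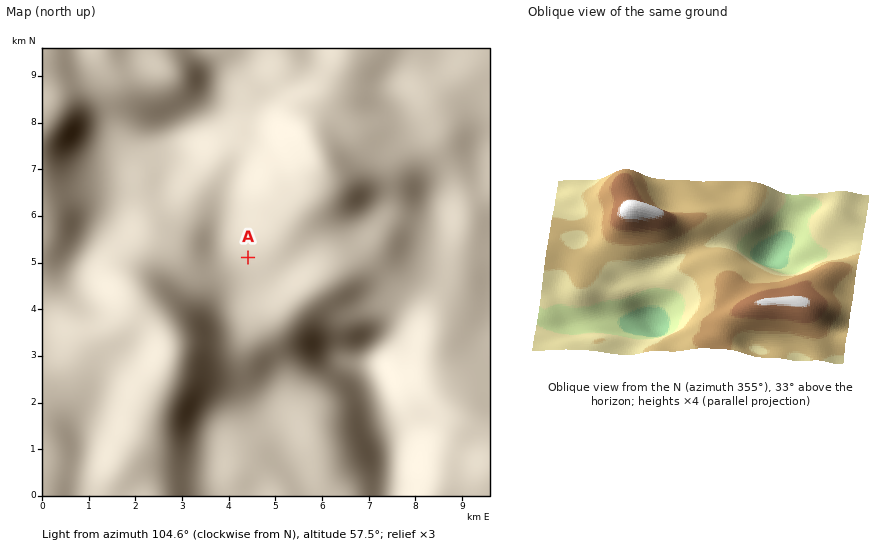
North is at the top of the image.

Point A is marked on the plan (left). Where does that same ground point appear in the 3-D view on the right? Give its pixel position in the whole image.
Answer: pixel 713 270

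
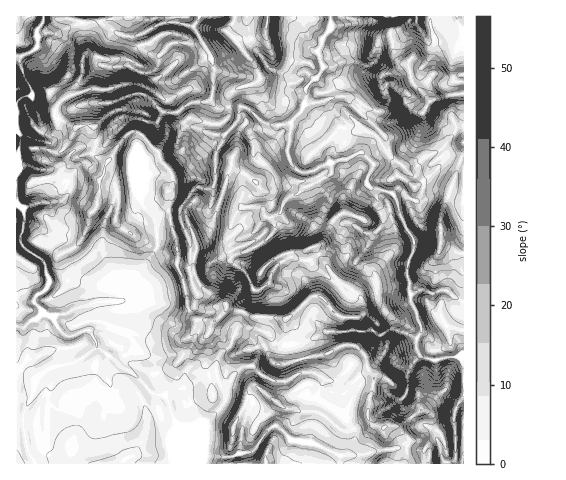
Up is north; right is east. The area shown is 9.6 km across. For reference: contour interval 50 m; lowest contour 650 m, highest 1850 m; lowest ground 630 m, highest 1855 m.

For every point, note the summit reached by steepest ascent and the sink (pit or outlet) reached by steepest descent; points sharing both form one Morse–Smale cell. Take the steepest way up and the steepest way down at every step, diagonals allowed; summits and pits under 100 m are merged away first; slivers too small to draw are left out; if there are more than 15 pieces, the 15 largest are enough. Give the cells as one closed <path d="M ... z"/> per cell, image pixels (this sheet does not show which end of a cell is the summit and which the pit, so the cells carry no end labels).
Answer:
<path d="M316 51l-4 1-6 7 0 12 8 9-9 9 1 9-4 13-11 12-12 3-12-2-23-17-15 0-1 10-10 7-11-1-13-4-6 0-3 3 5 5 24 8 10 1-8 18 0 27-3 6-3 2-14-1-17 23-14 1-9 8 1 28-21 29-13 24-26 1-43 15-12-3-6 5-7 3-4 6-8-2-1 38 9 8 14 4 10-8 28-7 20-14 14 10 12 11 13 7 17 19 12 1 11 29 6 3 16 15 8 14 25 1 7-3 12-2 8-6 6-12 12-8 16 15 17 1 30 13 2 9 122 0 1-107-16 0-16 3-11-3-5-8 0-9 5-7 0-7-11-25-1-21-2-4 1-13 6-13 0-9-10-16-10-29 1-3 7-1 7 6 8 2 6-11 0-8-2-2 4 0 7-4 9-13-6-7-4 0-27 11-14-10-5 0-11 8-12-12 19-18 0-2-35-36-20 3-1-9-9-12 7-9z"/><path d="M40 85l-10 3 2 3 0 14 8 17 0 7-10 9 5 3 0 14-9 8-8 3 9-1 14 5 3 4 2 14-6 15-17 6 1 14-3 20 6 7 14 9 4 5 4 21-14 13-1 3 9 13 11 3 43-15 20 0 9-4 10-21 21-29-1-28 9-8 14-1 17-23 14 1 3-2 3-6 0-27 8-18-17-3-17-6-5-5-17 10-1 6-10 13-17-17-8-2-11 9-9 17-7 3-12-7 3-11-3-9 1-7-4-1-17 1-17-8-2-8 6-9z"/><path d="M463 16l-132 1 0 11-8 10-1 7-5 7 6 17-7 9 7 7 4 15 9-4 10 0 35 36 0 2-19 18 12 12 11-8 5 0 15 10 26-11 4 0 6 9 6-6 17 4z"/><path d="M97 347l-20 14-28 7-10 8-5 0-18-11 1 99 157-1 0-32 3-6-9-26-3-4-12-1-17-19-13-7-12-11z"/><path d="M102 22l-7 4-7 23-6 10 0 14-6 14 0 7-13 5-5 5-4 12 2 3 17 8 21 0-1 7 3 9-3 11 9 6 7 1 12-20 11-9 8 2 18 17 9-13 1-6 16-9-6-11 5-5 10-5 13 0 5-3 3-26-3-17-10-17-6 5-22-1-14 13-5 0-11-8-3-13-7 2-13-2z"/><path d="M453 158l-8 2-13 15-10 5 1 9-6 11-8-2-7-6-8 2 6 21 14 26 0 9-6 13-1 13 2 4 1 21 11 25 0 7-5 7 0 9 5 8 11 3 32-4 0-192z"/><path d="M330 16l-94 0-9 16 27 31 6 17-5 4-20 6-7 7 0 9 20 2 19 16 12 2 12-3 11-12 4-13-1-9 9-9-8-9 0-12 6-7 6-2 5-12 8-10z"/><path d="M81 23l-24 11-10-2-9 4-1 11-4 4-12 5-1 7 11 24 9-2 19 16 17-7 0-7 6-14 0-14 4-6-2-25z"/><path d="M276 426l-12 8-12 17-21 6-25-1-8-14-16-15-6-1-2 5 0 32 166 0-1-8-30-13-17-1z"/><path d="M235 16l-35 0-7 10 20 37 0 29-2 9 6 7 11-2 0-9 7-7 20-6 5-4-6-17-27-31 7-11z"/><path d="M32 96l-8 0-8 7 1 136 4-2 2-6 0-22 17-6 6-15-2-14-3-4-14-5-8 1-2-2 7 0 5-3 6-6 1-4-1-10-5-3 10-9 0-7-8-17z"/><path d="M199 16l-73 0-25 5 19 14 10 2 10-2 3 13 8 6 8 2 14-13 22 1 5-2 0-3-7-12z"/><path d="M20 238l-4 1 0 87 9 2 4-6 7-3 7-6-9-13 14-13 1-10-6-17-20-14z"/><path d="M43 16l-27 1 0 38 2 2 15-6 4-4 0-16 6-9z"/><path d="M210 100l-4 2-13 0-10 5-5 5 4 7 3 3 3-3 6 0 19 5 10-2 7-7 0-6-2-2-11 1z"/>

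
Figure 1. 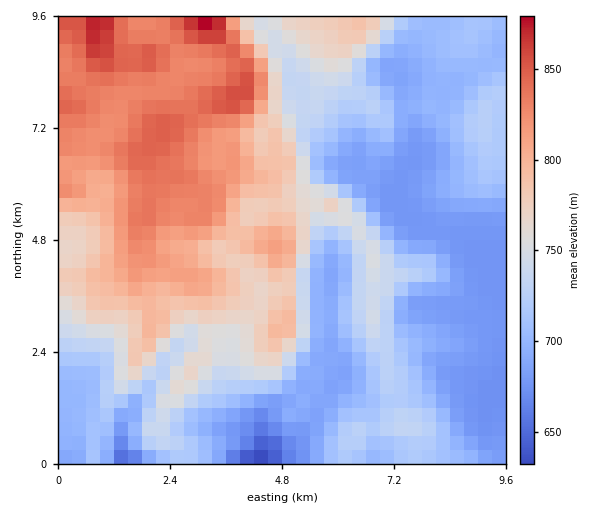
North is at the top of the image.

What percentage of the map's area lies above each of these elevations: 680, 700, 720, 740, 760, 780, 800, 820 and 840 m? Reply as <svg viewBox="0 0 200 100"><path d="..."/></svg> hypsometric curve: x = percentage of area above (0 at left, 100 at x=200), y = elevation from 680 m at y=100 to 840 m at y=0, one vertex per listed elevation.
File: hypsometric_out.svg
<svg viewBox="0 0 200 100"><path d="M180 100l-34-12-31-13-21-13-14-12-17-12-16-13-12-13-23-12"/></svg>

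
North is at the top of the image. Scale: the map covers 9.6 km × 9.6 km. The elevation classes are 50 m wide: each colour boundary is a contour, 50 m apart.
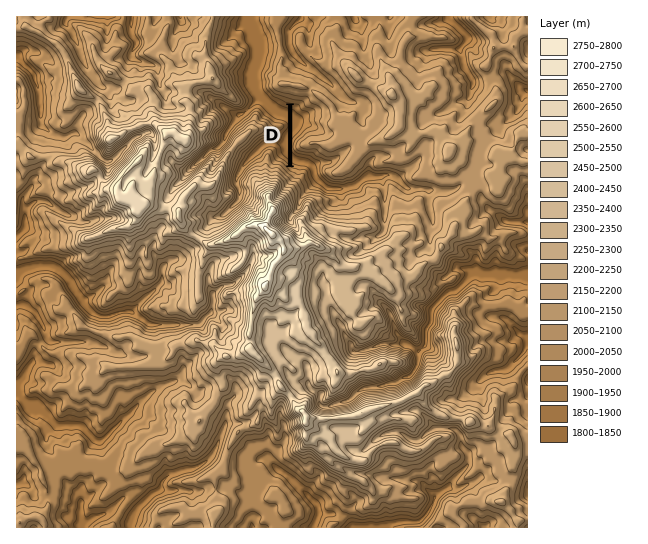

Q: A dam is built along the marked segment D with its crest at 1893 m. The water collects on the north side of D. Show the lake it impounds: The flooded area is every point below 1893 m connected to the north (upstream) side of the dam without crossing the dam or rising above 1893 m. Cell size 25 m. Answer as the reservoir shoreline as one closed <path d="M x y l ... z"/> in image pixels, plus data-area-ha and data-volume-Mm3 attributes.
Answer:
<path d="M295 104l-1 0-1 0-1 1 0 1 0 1 0 2 0 1 0 1 0 2 0 1 0 1 0 2 0 1 0 1 0 2 0 1 0 1 0 2 0 1 0 1 0 2 0 1 0 1 0 2 0 1 0 1 0 2 0 1 0 1 0 2 0 1 0 1 0 2 0 1 0 1 0 2 0 1 0 1 0 2 0 1 0 1 0 2 0 1 0 1 0 2 0 1 0 1 0 2 0 1 0 1 1 1 1 0 1 0 2 0 0 1 1 0 1 0 2 0 1 0 1 0 2 0 1 0 1 1 0 1 1 0 0 2 0 1 0 1 0 2 1 0 0 1 0 1 1 1 1 1 0 1 0 1 1 0 1 1 0 1 1 0 1 1 0 1 2 0 1 1 1 0 1 1 1 0 1 0 1 1 0 1 1 0 1 1 1 0 1 1 2 0 1 0 1 0 2 0 1 0 1 0 2 0 1 0 1 0 2 0 1 0 1 0 1 0 1-1 1 0 1 0 1-1 1 0 1 0 1-1 0-1 2 0 1 0 1 0 2 0 1-1 1-1 1-1 1-1 1-1 1-1 1-1 1-1 1 0 1 0 1 0 1-1 1 0 1 0 2 0 1 0 1 0 2 0 1 0 1-1 2 0 1 0 1-1 0-1 1 0 1-1 0-1-1-1-1-1-1 0-1 0-2 0-1 0-1 0-2 0-1 0-1 0-1 0-1-1-1 0-1-1-1 0-1 1-1 0-1 1-1 1-1 1-1 1-1 1-2 0 0 1-1 1-1 0 0 1-1 1-1 0-1 0-1 1 0 1-2 0-1 0-1 0-1 0-1 1-1 0-1 0-1 1-1 0-1 0-1 0 0-1-2 0-1 0-1 0-2 0-1 0-1 0-2 0 0-1-1 0-1 0-1-1-1-1-1-1-1-1-1-1-1-1-1-1-1-1-1-1 0-1 0-2 0-1 0-1 0-2 0-1 0-1 0-2 0-1-1-1-1 0-1 0 0-1-2 0 0-1-1 0-1 0-1-1-1-1-1-1-1 0-2 0 0-1-1 0-1 0-2 0-1 0-1 0-2 0 0-1-1-1-1 0-1 0-1-1 0-1-1 0-1-1 0-1 0-2 0-1 0-1 0-2 0-1 1-1 1 0 0-2 1-1 1-1 1-1 1-1 1-1 1-1 1-1 1-1 1-1 1-1 1-1 1-1 2 0 0-1 1-1 1 0-1-1-1-1 0-1 0-1-1 0 0-2 0-1 1-1 0-2-1-1 0-1-1-1-1 0-1 0-1-1-1 0-1 0-1 0-1-1 0-1-1-1 0-1 0-1-1-1-1 0-1 0-1-1z" data-area-ha="54" data-volume-Mm3="19.70"/>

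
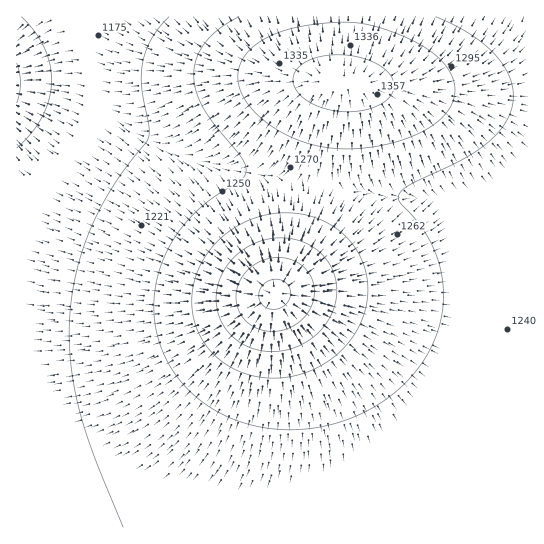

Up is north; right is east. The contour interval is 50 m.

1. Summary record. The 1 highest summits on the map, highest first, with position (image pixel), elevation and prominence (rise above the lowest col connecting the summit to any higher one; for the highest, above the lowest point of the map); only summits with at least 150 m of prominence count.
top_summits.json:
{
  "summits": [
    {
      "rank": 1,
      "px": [274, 294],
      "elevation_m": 1463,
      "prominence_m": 370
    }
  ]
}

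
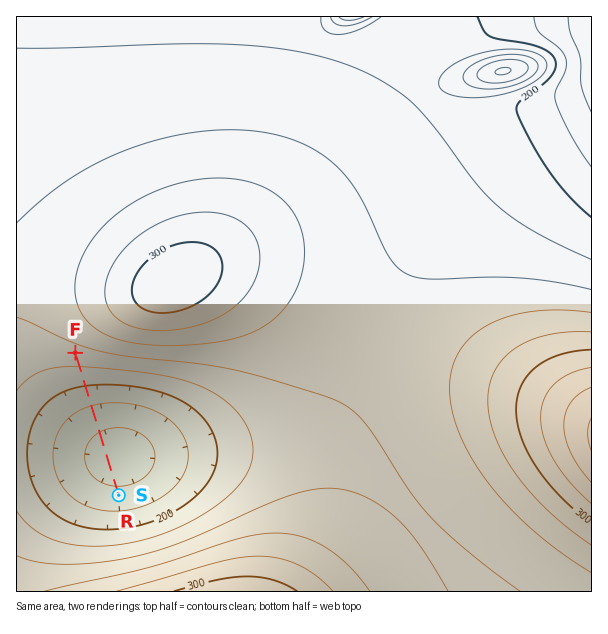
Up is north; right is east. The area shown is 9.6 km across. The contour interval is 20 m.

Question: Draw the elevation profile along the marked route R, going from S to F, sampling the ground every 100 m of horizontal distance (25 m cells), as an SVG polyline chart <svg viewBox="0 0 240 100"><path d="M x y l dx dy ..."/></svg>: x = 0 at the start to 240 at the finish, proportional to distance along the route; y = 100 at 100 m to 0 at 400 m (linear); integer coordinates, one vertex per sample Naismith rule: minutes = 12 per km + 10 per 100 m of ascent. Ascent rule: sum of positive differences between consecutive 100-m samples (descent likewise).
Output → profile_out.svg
<svg viewBox="0 0 240 100"><path d="M0 78l10 1 9 1 10 1 10 1 9 0 10 1 10-1 9 0 10 0 10-1 9-1 10-1 10-1 9-2 10-2 10-1 9-2 10-2 10-2 9-2 10-2 10-2 9-2 10-2 8-1"/></svg>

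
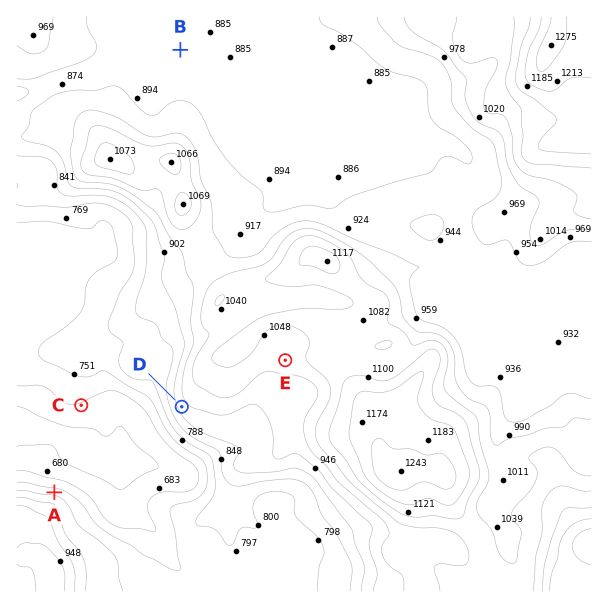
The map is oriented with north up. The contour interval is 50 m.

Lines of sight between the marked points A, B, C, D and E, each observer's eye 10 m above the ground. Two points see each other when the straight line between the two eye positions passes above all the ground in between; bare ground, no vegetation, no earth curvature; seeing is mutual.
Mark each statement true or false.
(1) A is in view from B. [false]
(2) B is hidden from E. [true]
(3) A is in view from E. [false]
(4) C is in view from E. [false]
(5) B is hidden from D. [true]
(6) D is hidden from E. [true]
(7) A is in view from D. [true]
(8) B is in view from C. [false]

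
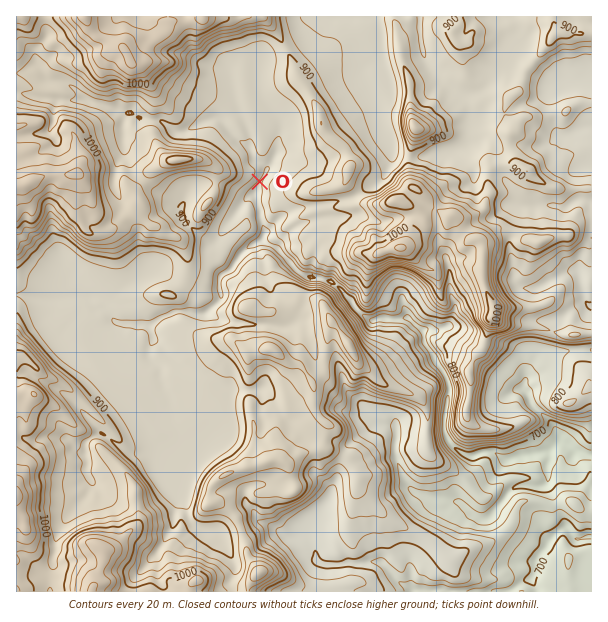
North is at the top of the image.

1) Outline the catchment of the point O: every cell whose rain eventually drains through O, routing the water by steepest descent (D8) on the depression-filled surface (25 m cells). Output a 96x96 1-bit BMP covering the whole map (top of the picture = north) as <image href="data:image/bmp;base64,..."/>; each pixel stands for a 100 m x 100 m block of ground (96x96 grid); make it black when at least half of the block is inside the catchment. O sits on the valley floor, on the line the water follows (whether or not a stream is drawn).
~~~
<image width="96" height="96" href="data:image/bmp;base64,Qk2+BAAAAAAAAD4AAAAoAAAAYAAAAGAAAAABAAEAAAAAAIAEAAATCwAAEwsAAAIAAAAAAAAA////AAAAAAAAAAAAAAAAAAAAAAAAAAAAAAAAAAAAAAAAAAAAAAAAAAAAAAAAAAAAAAAAAAAAAAAAAAAAAAAAAAAAAAAAAAAAAAAAAAAAAAAAAAAAAAAAAAAAAAAAAAAAAAAAAAAAAAAAAAAAAAAAAAAAAAAAAAAAAAAAAAAAAAAAAAAAAAAAAAAAAAAAAAAAAAAAAAAAAAAAAAAAAAAAAAAAAAAAAAAAAAAAAAAAAAAAAAAAAAAAAAAAAAAAAAAAAAAAAAAAAAAAAAAAAAAAAAAAAAAAAAAAAAAAAAAAAAAAAAAAAAAAAAAAAAAAAAAAAAAAAAAAAAAAAAAAAAAAAAAAAAAAAAAAAAAAAAAAAAAAAAAAAAAAAAAAAAAAAAAAAAAAAAAAAAAAAAAAAAAAAAAAAAAAAAAAAAAAAAAAAAAAAAAAAAAAAAAAAAAAAAAAAAAAAAAAAAAAAAAAAAAAAAAAAAAAAAAAAAAAAAAAAAAAAAAAAAAAAAAAAAAAAAAAAAAAAAAAAAAAAAAAAAAAAAAAAAAAAAAAAAAAAAAAAAAAAAAAAAAAAAAAAAAAAAAAAAAAAAAAAAAAAAAAAAAAAAAAAAAAAAAAAAAAAAAAAAAAAAAAAAAAAAAAAAAAAAAAAAAAAAAAAAAAAAAAAAAAAAAAAAAAAAAAAAAAAAAAAAAAAAAAAAAAAAAAAAAAAAAAAAAAAAAAAAAAAAAAAAAAAAAAAAAAAAAAAAAAAAAAAAAAAAAAAAAAAAAAAAAAAAAAAAAAAAAAAAAAAAAAAAAAAAAAAAAAAAAAAAAAAAAAAAAAAAAAAAAAAAAAAAAAAAAAAAAAAAAAAAAAAAAAAAAAAAAAAAAAAAAAAAAAAAAAAAAAAAAAAAAAAAAAAAAAAAAAAAAAAAAAAAAAAAAAAAAAAAAAAAAAAAAAAAAAAAAAAAAAAAAAAAAAAAAAAAAAAAAAAAAAAAAAAAAAHwAAAAAAAAAAAAAAH4AAAAAAAAAAAAAAP8AAAAAAAAAAAAAAP/AAAAAAAAAAAAAAP/AAAAAAAAAAAAAAP/AAAAAAAAAAAAAAP/AAAAGAAAAAAAAAP/AAAA/8AAAAAADgP/gAAP/+AAAAAAD/v/wAAf/+AAAAAAD///4AP///AAAAAAD///+A////AAAAAAD////////+AAAAAAD////////+AAAAAAD////////8AAAAAAD////////4AAAAAAD////////wAAAAAAD////////gAAAAAAD////////gAAAAAAD////////gAAAAAAD////////AAAAAAAD////////AAAAAAAD///////+AAAAAAAD///////+AAAAAAAD///////8AAAAAAAD///////4AAAAAAAD///////4AAAAAAAD///////wAAAAAAAD///////wAAAAAAAD//+////gAAAAAAAD//8f///gAAAAAAAD//wP///gAAAAAAAD//AD///AAAAAAAAD/+AB//+AAAAAAAAD/8AB//8AAAAAAAAD/8AAD/4AAAAAAAAA="/>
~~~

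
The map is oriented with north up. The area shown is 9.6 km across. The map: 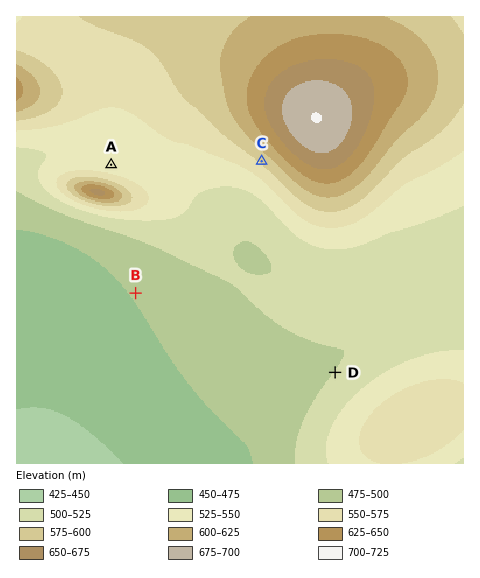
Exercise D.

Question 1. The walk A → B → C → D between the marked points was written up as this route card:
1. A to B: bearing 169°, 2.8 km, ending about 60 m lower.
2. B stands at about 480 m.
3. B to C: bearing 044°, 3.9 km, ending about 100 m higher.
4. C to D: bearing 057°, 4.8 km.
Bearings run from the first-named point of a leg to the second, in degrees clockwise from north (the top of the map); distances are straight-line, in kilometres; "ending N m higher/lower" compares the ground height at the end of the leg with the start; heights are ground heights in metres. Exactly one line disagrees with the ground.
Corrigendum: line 4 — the bearing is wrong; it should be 161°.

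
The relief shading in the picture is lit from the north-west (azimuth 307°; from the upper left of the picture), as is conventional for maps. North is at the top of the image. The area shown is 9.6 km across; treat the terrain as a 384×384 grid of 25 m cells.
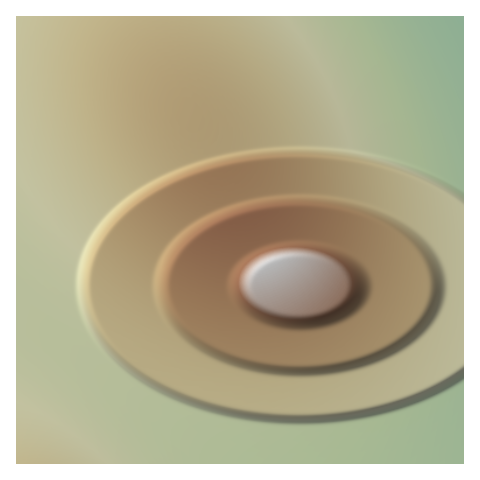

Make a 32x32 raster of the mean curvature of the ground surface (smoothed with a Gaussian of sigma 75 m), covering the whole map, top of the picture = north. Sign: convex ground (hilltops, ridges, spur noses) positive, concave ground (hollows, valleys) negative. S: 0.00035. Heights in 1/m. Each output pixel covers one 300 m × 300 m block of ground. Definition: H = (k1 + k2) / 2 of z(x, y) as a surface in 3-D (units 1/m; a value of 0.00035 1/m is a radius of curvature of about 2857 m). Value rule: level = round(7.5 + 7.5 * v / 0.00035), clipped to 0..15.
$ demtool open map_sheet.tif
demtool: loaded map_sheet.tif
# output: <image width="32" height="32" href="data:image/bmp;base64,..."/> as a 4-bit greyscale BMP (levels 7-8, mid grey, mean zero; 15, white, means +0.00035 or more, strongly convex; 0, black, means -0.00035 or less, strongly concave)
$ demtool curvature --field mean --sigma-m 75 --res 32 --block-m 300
<image width="32" height="32" href="data:image/bmp;base64,Qk12AgAAAAAAAHYAAAAoAAAAIAAAACAAAAABAAQAAAAAAAACAAATCwAAEwsAABAAAAAAAAAAAAAAABEREQAiIiIAMzMzAERERABVVVUAZmZmAHd3dwCIiIgAmZmZAKqqqgC7u7sAzMzMAN3d3QDu7u4A////AIh3d3d3d3d3d3d3d3d3d3eHd3d3d3d3d3d3d3d3d3d3d3d3d3d3d3ZBAAACV3d3d3d3d3d3dzADnf//62EAV3d3d3d3dgCf/amIiInP/jBHd3d3dyDfuHd3ZmZ3eInvYHd3d3B/qHdiADRUEAR3iO93d3cM6HdgK//tzf/nA3eKd3dwvYd0HfqId3eIjPcXd3d3U/h3QvqIdBAAJniOsXd3dw+Xdx+YhhXf/6JHiOg3d3cPh3R9iHO/qInfVYiPF3d2L3dzuohl+YiIjrR4jzd3dx93c6uIc/yIiJ+UiI8nd3cPh3Y/iIRO/u/5J4itJ3d3Ksd3KuiIUCVkAniK8md3d3D5iHGfqIdlVniI3yR3d3d0H5iHIt/amIib/4BXeHd3d0D8iIYQW+//2CBHd593d3iFC/uIh2MQACRniI7zd3d4iHEM/6iIiIiIic/1BHd3iIiIcgO///////5wBHd3eIiIiIiGIAASIQAAR3d3d3iIiIiIiIiId3d3d3d3d3eIiIiIiIiIiIiIiId3d3d3iIiIiIiIiIiIiIiHd3d3eIiIiIiIiIiIiIiId3d3d4iIiIiIiIiIiIiIiHd3d3eIiIiIiIiIiIiIiId3d3d3iIiIiIiIiIiIiIh3d3d3d4iIiIiIiIiIiIiId3d3d3eIiIiIiIiIiIiIh3d3d3d3"/>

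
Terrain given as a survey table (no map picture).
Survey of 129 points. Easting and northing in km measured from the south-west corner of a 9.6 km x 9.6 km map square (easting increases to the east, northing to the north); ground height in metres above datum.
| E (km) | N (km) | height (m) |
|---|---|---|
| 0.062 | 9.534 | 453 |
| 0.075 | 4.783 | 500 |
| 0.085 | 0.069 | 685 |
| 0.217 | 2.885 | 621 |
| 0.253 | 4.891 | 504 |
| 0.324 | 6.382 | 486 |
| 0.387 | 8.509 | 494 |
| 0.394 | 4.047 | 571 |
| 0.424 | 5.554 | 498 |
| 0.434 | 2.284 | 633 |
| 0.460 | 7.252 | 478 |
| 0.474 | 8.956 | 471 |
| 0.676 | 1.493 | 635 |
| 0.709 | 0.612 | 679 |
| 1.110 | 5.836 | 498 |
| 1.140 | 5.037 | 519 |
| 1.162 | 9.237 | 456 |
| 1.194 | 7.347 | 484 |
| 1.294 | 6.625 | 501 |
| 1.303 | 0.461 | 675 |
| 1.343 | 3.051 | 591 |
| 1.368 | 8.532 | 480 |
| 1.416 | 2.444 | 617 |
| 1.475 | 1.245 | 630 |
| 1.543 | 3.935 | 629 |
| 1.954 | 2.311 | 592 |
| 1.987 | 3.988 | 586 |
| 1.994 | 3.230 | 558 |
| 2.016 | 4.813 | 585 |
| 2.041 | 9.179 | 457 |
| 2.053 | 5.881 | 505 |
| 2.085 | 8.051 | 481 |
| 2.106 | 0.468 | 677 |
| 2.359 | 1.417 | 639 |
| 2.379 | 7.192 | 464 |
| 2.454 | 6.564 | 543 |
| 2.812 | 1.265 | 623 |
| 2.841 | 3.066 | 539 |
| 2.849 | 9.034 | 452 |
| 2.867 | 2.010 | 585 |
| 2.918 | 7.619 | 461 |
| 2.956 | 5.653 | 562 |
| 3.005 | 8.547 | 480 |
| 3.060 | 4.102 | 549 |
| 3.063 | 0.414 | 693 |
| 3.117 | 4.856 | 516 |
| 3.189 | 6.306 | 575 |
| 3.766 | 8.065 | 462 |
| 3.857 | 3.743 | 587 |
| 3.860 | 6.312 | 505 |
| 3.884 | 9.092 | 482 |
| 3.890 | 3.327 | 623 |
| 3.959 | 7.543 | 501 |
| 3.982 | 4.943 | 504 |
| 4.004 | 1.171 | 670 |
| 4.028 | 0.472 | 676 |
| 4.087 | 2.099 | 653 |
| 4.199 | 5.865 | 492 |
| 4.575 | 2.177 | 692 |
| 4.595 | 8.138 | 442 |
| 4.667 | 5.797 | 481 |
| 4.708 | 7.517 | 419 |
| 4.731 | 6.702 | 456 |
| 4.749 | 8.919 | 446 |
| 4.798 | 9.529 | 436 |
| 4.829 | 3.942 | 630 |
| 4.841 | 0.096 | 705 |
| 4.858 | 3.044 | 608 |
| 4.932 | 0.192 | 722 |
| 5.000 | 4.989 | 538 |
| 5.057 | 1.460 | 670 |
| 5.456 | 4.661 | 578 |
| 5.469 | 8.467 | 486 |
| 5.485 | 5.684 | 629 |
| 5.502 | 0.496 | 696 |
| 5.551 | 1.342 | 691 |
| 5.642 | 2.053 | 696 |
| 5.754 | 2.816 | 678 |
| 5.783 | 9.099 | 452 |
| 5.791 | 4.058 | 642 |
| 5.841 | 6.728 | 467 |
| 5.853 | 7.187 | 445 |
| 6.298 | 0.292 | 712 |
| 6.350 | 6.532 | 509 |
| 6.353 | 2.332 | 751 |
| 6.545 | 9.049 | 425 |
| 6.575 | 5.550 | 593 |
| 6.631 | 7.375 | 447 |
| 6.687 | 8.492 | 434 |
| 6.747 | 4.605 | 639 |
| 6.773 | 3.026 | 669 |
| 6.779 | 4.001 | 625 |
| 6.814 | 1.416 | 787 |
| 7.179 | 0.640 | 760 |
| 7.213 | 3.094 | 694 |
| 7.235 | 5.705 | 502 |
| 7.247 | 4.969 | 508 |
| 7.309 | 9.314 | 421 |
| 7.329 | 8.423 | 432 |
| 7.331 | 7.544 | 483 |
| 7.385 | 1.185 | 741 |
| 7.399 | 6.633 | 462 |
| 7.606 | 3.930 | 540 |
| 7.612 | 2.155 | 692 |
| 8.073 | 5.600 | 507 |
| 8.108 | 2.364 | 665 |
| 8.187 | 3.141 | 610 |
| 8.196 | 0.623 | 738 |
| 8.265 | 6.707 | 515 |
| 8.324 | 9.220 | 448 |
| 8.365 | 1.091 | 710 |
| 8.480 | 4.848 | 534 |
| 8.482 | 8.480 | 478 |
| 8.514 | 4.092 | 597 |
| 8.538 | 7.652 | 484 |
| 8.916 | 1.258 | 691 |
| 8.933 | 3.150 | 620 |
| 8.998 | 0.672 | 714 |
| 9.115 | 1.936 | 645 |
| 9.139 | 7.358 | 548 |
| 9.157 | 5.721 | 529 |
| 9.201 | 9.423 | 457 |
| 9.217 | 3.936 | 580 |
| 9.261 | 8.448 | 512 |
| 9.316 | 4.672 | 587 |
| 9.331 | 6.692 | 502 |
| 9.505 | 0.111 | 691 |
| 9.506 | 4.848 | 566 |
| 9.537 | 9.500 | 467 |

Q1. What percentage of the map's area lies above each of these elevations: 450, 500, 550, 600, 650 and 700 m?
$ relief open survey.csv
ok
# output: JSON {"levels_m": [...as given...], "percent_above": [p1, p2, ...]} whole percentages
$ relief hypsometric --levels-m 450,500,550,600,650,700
{"levels_m": [450, 500, 550, 600, 650, 700], "percent_above": [93, 71, 51, 38, 23, 9]}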